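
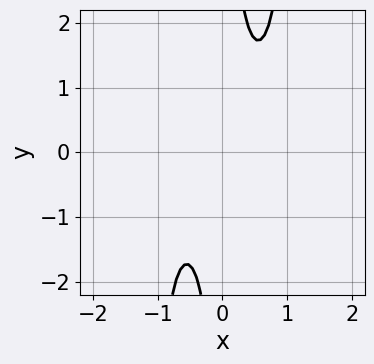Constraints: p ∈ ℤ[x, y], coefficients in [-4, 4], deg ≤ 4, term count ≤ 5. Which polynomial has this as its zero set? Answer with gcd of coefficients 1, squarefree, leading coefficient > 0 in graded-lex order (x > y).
First, degree: no degree-3 curve has this shape, so deg p = 4.
Next, observable constraints: the curve avoids every integer x-axis point in the box; no y-intercept at any integer in the box.
Finally, assembling these constraints gives the stated polynomial.

3*x^4 + 2*x^3*y - 3*x*y + 2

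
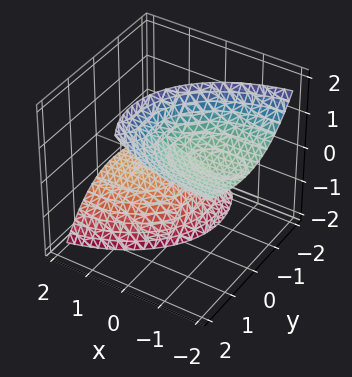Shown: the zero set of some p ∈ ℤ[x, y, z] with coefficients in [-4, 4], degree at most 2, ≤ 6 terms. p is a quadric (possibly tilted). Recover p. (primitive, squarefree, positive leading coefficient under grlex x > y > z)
x^2 + 3*x*z + 2*y^2 - 2*y*z - z^2 + 3

(a) There are 2 components.
(b) deg p = 2.
(c) From the axis intercepts and sections: it misses every integer gridline on the y-axis; the surface avoids every integer x-axis point in the box.
(d) Solving for integer coefficients yields p as stated.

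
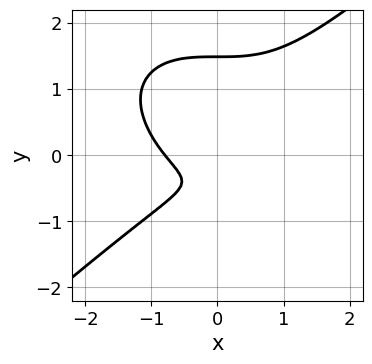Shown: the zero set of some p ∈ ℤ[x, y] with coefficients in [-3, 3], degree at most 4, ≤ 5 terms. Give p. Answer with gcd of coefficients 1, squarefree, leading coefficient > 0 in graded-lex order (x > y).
2*x^3 - 3*y^3 + 2*y^2 + 3*y + 1

1. Degree: the shape is more complex than any degree-2 curve, so deg p = 3.
2. Matching integer coefficients to the picture gives p.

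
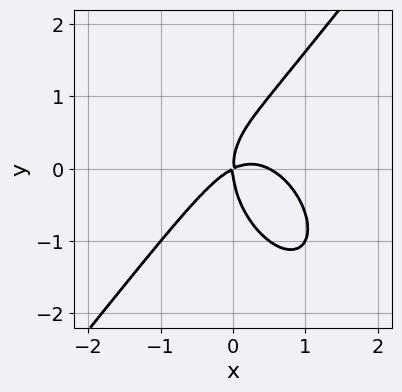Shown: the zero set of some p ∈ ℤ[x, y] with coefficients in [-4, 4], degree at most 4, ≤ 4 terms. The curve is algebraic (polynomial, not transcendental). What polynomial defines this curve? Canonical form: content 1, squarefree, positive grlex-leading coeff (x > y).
2*x^3 - y^3 - x^2 + 2*x*y

First, deg p = 3. A generic line meets the curve in up to 3 points.
Then, from the visible intercepts: it meets the y-axis at y = 0 (among the integer gridlines); it meets the x-axis at x = 0 (among the integer gridlines).
Finally, these observations pin down the coefficients.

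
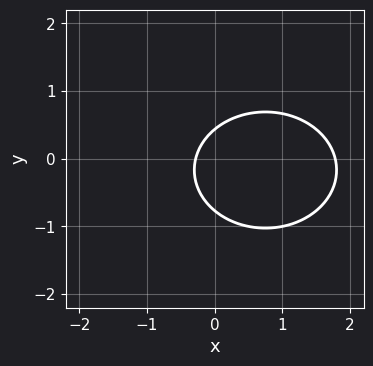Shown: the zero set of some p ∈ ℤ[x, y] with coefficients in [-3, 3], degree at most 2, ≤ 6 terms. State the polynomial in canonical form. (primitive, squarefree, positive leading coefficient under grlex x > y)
(a) The degree is 2 — no degree-1 curve has this shape.
(b) The integer polynomial consistent with all of this is the stated p.

2*x^2 + 3*y^2 - 3*x + y - 1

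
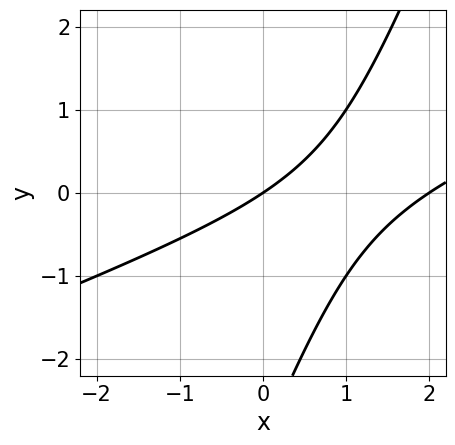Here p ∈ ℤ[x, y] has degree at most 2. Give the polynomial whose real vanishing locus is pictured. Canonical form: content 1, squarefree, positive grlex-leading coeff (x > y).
First, the degree is 2 — no degree-1 curve has this shape.
Then, from the axis intercepts and sections: among the integer gridlines, it crosses the x-axis at x ∈ {0, 2}; one y-axis crossing is at y = 0.
Finally, putting this together gives p.

x^2 - 3*x*y + y^2 - 2*x + 3*y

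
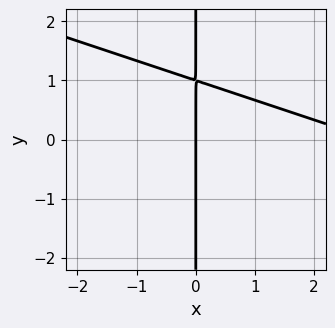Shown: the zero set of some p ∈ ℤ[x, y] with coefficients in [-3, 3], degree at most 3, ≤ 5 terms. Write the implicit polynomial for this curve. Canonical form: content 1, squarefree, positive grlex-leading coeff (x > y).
x^2 + 3*x*y - 3*x

1. Degree: no degree-1 curve has this shape, so deg p = 2.
2. From the axis intercepts and sections: the visible y-axis segment lies entirely on the curve; one x-axis crossing is at x = 0.
3. Together with the visible shape, these determine p as stated.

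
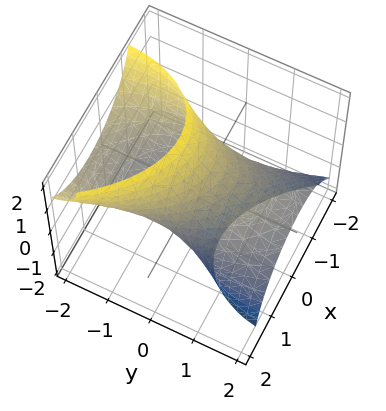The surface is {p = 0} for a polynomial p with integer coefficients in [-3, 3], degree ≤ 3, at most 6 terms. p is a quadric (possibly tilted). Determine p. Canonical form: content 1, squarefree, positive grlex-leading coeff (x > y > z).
(a) deg p = 2. A generic line meets the surface in up to 2 points.
(b) From the visible intercepts: among the integer gridlines, it crosses the x-axis at x ∈ {-1, 1}.
(c) Together with the visible shape, these determine p as stated.

2*x^2 + x*y + y^2 + 3*y*z + z^2 - 2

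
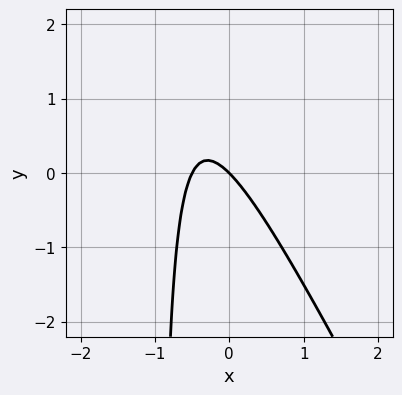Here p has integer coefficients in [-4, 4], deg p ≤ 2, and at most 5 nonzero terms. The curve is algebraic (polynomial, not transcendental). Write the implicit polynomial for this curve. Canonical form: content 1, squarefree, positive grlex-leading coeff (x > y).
First, deg p = 2.
Next, reading off the gridlines: one x-axis crossing is at x = 0; it crosses the y-axis at the gridline y = 0.
Finally, matching integer coefficients to the picture gives p.

2*x^2 + x*y + x + y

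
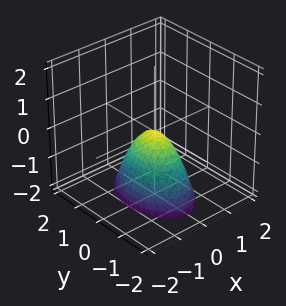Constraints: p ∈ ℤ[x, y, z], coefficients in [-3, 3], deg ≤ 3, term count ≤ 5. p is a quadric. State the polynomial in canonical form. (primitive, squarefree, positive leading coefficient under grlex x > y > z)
1. Degree: a single bowl opening along one axis; a quadric, so deg p = 2.
2. Symmetries: it's symmetric under x → −x, forcing even powers of x; it's symmetric under y → −y, forcing even powers of y.
3. Observable constraints: it crosses the x-axis at the gridline x = 0; it crosses the y-axis at the gridline y = 0.
4. Solving for integer coefficients yields p as stated.

2*x^2 + y^2 + z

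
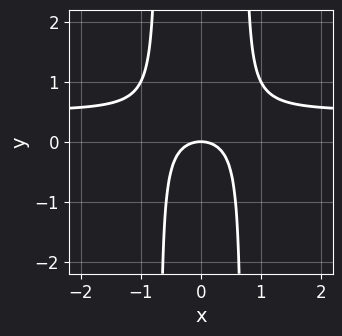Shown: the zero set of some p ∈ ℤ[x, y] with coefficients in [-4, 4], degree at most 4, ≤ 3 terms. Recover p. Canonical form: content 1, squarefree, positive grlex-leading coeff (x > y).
2*x^2*y - x^2 - y

First, deg p = 3. The shape is more complex than any degree-2 curve.
Next, symmetries: the x ↦ −x reflection is a symmetry, so x appears only in even powers.
Then, observable constraints: it crosses the x-axis at the gridline x = 0; it meets the y-axis at y = 0 (among the integer gridlines).
Finally, putting this together gives p.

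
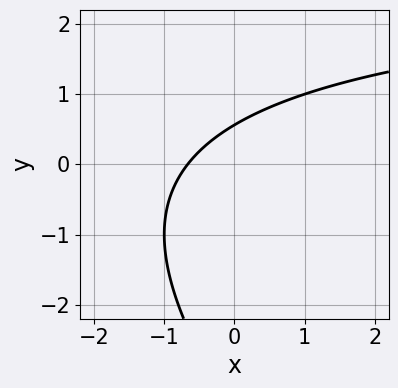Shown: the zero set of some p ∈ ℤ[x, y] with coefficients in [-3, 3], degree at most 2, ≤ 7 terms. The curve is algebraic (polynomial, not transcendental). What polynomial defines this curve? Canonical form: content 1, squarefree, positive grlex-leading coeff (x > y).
(a) Degree: the shape is more complex than any degree-1 curve, so deg p = 2.
(b) Putting this together gives p.

x*y + y^2 - 3*x + 3*y - 2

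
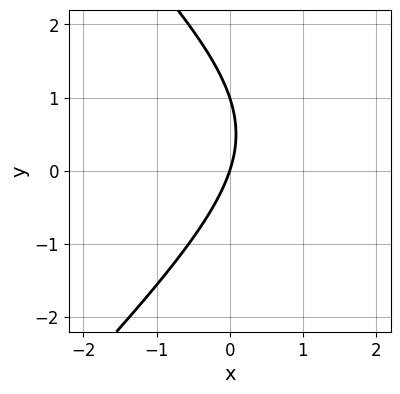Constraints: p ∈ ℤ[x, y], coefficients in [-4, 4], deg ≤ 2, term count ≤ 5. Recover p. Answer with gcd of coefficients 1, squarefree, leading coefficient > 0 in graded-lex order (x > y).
First, degree: a generic line meets the curve in up to 2 points, so deg p = 2.
Then, observable constraints: the y-axis gridline crossings are at y ∈ {0, 1}; it crosses the x-axis at the gridline x = 0.
Finally, solving for integer coefficients yields p as stated.

x^2 - y^2 - 3*x + y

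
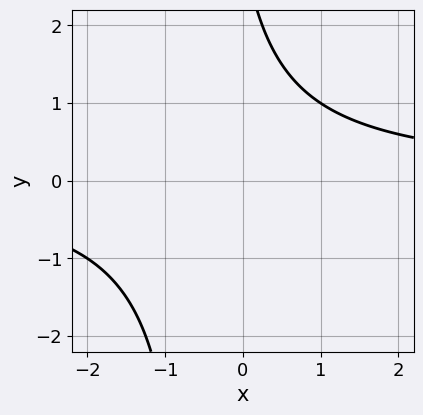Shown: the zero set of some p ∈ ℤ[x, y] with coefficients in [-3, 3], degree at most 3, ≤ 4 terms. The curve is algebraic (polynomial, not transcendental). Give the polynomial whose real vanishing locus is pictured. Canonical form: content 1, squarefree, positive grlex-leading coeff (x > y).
(a) deg p = 2. No degree-1 curve has this shape.
(b) Against the integer gridlines: the curve avoids every integer x-axis point in the box; no y-intercept at any integer in the box.
(c) Assembling these constraints gives the stated polynomial.

2*x*y + y - 3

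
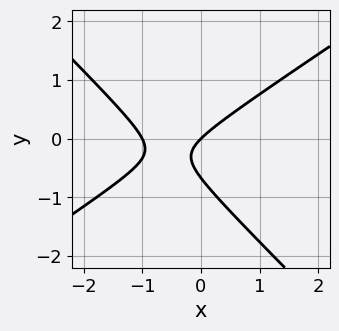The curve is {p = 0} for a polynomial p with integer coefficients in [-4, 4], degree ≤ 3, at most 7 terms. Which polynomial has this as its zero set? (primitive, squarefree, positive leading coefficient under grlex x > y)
2*x^2 - x*y - 3*y^2 + 2*x - 2*y

deg p = 2. A generic line meets the curve in up to 2 points.
Checking where it meets the axes: among the integer gridlines, it crosses the x-axis at x ∈ {-1, 0}; it meets the y-axis at y = 0 (among the integer gridlines).
Together with the visible shape, these determine p as stated.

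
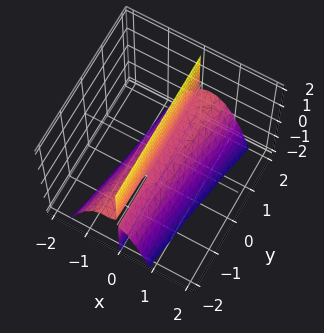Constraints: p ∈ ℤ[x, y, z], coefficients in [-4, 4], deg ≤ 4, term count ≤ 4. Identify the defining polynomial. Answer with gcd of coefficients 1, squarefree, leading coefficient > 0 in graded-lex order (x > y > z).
3*x^3 - x^2*y + 2*x*z

1. Degree: no degree-2 surface has this shape, so deg p = 3.
2. From the axis intercepts and sections: every point of the z-axis in the box is on the surface; the visible y-axis segment lies entirely on the surface; it crosses the x-axis at the gridline x = 0.
3. Putting this together gives p.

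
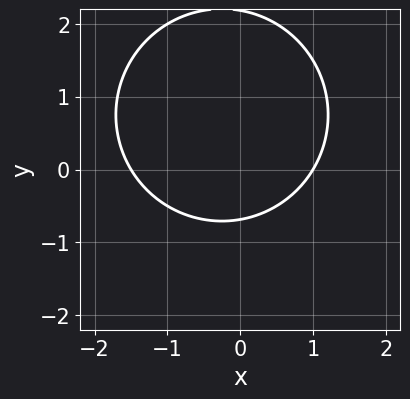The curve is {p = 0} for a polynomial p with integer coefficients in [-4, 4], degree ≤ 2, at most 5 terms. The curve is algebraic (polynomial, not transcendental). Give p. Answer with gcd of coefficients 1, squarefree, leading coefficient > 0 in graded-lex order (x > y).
2*x^2 + 2*y^2 + x - 3*y - 3

(a) The degree is 2 — the shape is more complex than any degree-1 curve.
(b) Checking where it meets the axes: it meets the x-axis at x = 1 (among the integer gridlines).
(c) Together with the visible shape, these determine p as stated.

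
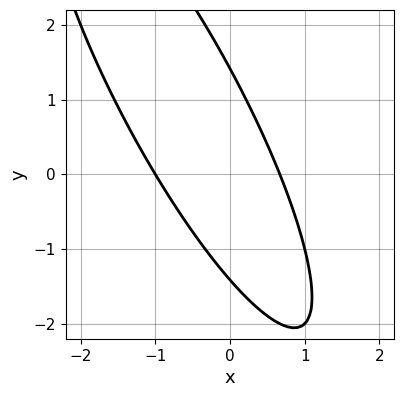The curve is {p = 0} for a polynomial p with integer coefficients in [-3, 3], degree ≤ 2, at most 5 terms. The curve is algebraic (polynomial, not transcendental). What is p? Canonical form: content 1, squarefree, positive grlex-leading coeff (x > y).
3*x^2 + 3*x*y + y^2 + x - 2

1. Degree: a generic line meets the curve in up to 2 points, so deg p = 2.
2. Reading off the gridlines: one x-axis crossing is at x = -1.
3. Solving for integer coefficients yields p as stated.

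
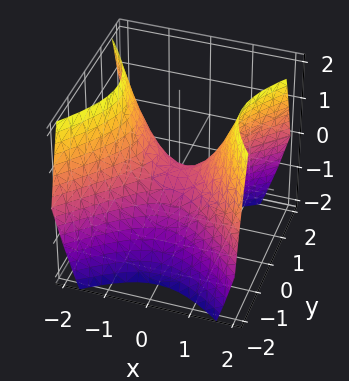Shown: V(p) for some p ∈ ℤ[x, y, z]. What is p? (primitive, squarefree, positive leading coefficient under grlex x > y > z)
(a) Degree: a hyperbolic paraboloid; a quadric, so deg p = 2.
(b) Symmetries: mirror symmetry x ↦ −x ⇒ only even powers of x; the y ↦ −y reflection is a symmetry, so y appears only in even powers.
(c) Reading off the gridlines: it crosses the z-axis at the gridline z = 0; one y-axis crossing is at y = 0; it meets the x-axis at x = 0 (among the integer gridlines).
(d) Together with the visible shape, these determine p as stated.

x^2 - y^2 - z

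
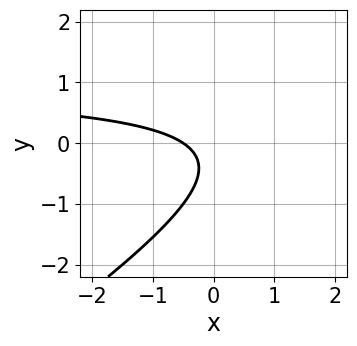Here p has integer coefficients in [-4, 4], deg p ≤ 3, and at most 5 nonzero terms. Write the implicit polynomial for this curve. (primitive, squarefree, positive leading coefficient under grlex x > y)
2*x*y - 3*y^2 - 2*x - 2*y - 1

1. Degree: the shape is more complex than any degree-1 curve, so deg p = 2.
2. Checking where it meets the axes: it misses every integer gridline on the y-axis.
3. These observations pin down the coefficients.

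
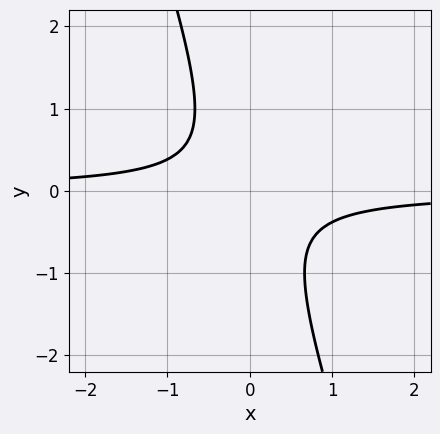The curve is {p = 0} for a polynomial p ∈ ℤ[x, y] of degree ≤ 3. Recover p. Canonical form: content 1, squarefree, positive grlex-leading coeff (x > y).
1. Degree: no degree-1 curve has this shape, so deg p = 2.
2. Observable constraints: no y-intercept at any integer in the box; the curve avoids every integer x-axis point in the box.
3. Together with the visible shape, these determine p as stated.

3*x*y + y^2 + 1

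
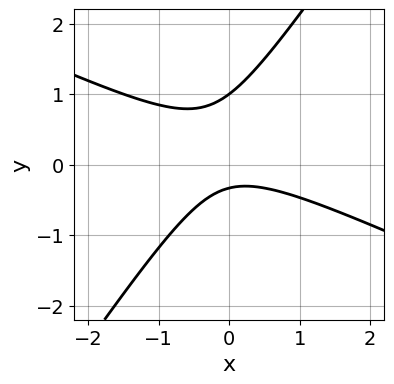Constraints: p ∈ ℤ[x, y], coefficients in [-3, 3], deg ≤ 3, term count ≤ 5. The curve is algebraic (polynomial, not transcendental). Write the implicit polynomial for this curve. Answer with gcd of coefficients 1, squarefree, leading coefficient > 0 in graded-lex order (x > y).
2*x^2 + 3*x*y - 3*y^2 + 2*y + 1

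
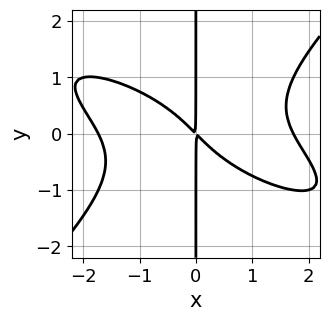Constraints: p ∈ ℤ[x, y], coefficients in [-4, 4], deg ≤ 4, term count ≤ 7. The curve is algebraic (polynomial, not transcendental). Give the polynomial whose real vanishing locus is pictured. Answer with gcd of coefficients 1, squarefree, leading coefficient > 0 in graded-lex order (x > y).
x^4 + 2*x^3*y - 3*x*y^3 - 3*x^2 - 3*x*y

1. deg p = 4. No degree-3 curve has this shape.
2. Reading off the gridlines: the visible y-axis segment lies entirely on the curve.
3. Together with the visible shape, these determine p as stated.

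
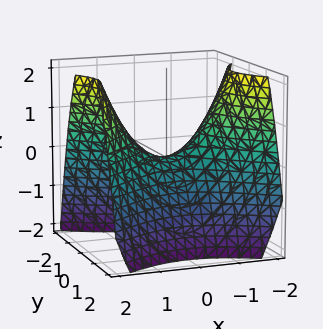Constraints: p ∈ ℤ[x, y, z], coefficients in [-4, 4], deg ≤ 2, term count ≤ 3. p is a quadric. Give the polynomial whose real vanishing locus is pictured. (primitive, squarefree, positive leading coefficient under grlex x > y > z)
1. The degree is 2 — a hyperbolic paraboloid; a quadric.
2. Symmetries: the y ↦ −y reflection is a symmetry, so y appears only in even powers; mirror symmetry x ↦ −x ⇒ only even powers of x.
3. From the axis intercepts and sections: one y-axis crossing is at y = 0; it meets the x-axis at x = 0 (among the integer gridlines); it meets the z-axis at z = 0 (among the integer gridlines).
4. Putting this together gives p.

2*x^2 - 3*y^2 - 3*z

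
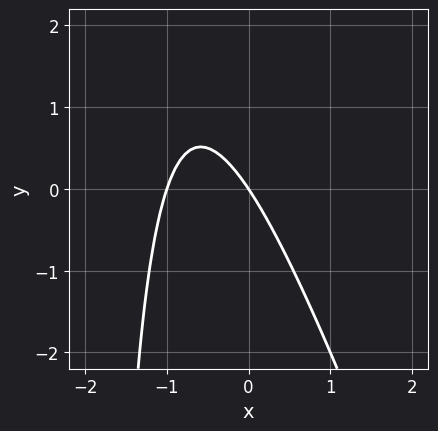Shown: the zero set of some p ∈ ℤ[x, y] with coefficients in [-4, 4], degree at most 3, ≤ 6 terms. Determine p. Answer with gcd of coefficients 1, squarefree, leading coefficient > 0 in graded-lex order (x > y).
First, deg p = 2. No degree-1 curve has this shape.
Then, reading off the gridlines: it meets the y-axis at y = 0 (among the integer gridlines); the x-axis gridline crossings are at x ∈ {-1, 0}.
Finally, matching integer coefficients to the picture gives p.

3*x^2 + x*y + 3*x + 2*y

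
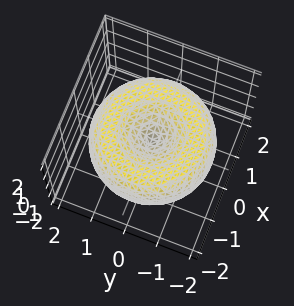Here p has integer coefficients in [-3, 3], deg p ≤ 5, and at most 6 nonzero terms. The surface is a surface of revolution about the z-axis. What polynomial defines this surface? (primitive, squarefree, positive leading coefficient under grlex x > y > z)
deg p = 4. The shape is more complex than any degree-3 surface.
By symmetry, the z-axis is an axis of rotation, so x and y enter only as x² + y².
Checking where it meets the axes: it crosses the z-axis at the gridline z = 0; one y-axis crossing is at y = 0; one x-axis crossing is at x = 0; a circular section at z = 0 has radius between 1 and 2.
Putting this together gives p.

x^4 + 2*x^2*y^2 + y^4 - 3*x^2 - 3*y^2 + 3*z^2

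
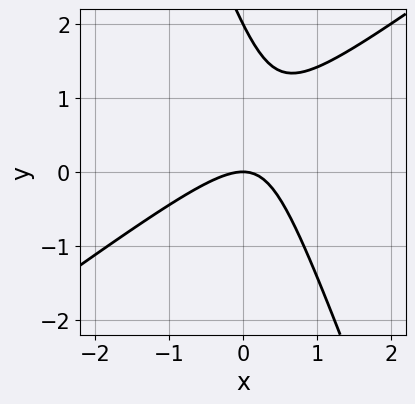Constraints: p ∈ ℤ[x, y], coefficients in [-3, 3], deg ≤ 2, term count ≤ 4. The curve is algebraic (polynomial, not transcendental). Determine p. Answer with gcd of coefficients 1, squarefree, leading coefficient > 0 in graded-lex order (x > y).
The degree is 2 — no degree-1 curve has this shape.
Checking where it meets the axes: it meets the x-axis at x = 0 (among the integer gridlines); the y-axis gridline crossings are at y ∈ {0, 2}.
These observations pin down the coefficients.

2*x^2 - 2*x*y - y^2 + 2*y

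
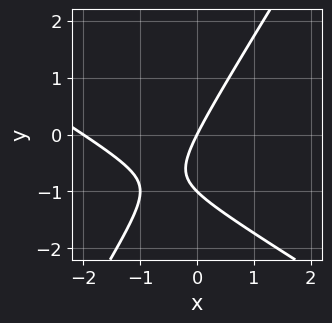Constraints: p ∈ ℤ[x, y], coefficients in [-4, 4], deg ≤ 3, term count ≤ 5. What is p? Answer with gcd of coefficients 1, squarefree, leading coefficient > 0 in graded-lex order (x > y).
(a) The degree is 2 — the shape is more complex than any degree-1 curve.
(b) Observable constraints: the y-axis gridline crossings are at y ∈ {-1, 0}; the x-axis gridline crossings are at x ∈ {-2, 0}.
(c) Fitting integer coefficients to these (and the overall shape) gives p.

x^2 + x*y - y^2 + 2*x - y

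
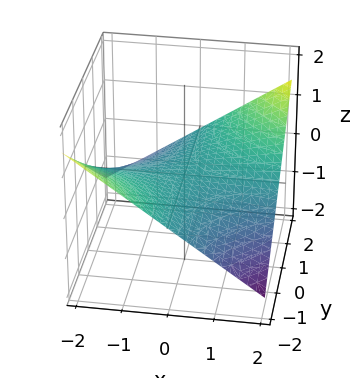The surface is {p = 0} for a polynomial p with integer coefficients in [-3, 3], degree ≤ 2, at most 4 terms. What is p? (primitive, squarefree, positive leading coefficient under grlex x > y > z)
x*y - 3*z

1. Degree: a saddle surface; a quadric, so deg p = 2.
2. Observable constraints: every point of the x-axis in the box is on the surface; the visible y-axis segment lies entirely on the surface; it meets the z-axis at z = 0 (among the integer gridlines).
3. These observations pin down the coefficients.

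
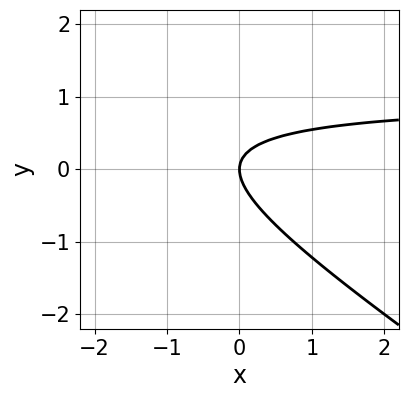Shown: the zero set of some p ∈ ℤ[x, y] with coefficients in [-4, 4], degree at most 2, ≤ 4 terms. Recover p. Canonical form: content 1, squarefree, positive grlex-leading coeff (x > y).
deg p = 2. No degree-1 curve has this shape.
From the axis intercepts and sections: one x-axis crossing is at x = 0; it meets the y-axis at y = 0 (among the integer gridlines).
The integer polynomial consistent with all of this is the stated p.

2*x*y + 3*y^2 - 2*x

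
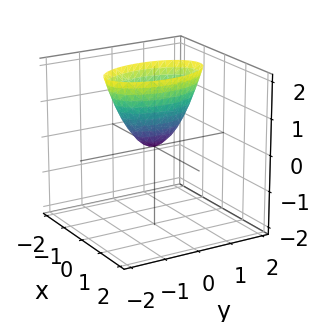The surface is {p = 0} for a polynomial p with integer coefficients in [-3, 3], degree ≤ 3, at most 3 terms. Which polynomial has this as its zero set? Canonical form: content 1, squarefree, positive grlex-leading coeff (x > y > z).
(a) Degree: a paraboloid; a quadric, so deg p = 2.
(b) Symmetries: the y ↦ −y reflection is a symmetry, so y appears only in even powers; mirror symmetry x ↦ −x ⇒ only even powers of x.
(c) Reading off the gridlines: it crosses the z-axis at the gridline z = 0; one y-axis crossing is at y = 0; one x-axis crossing is at x = 0.
(d) Matching integer coefficients to the picture gives p.

3*x^2 + y^2 - z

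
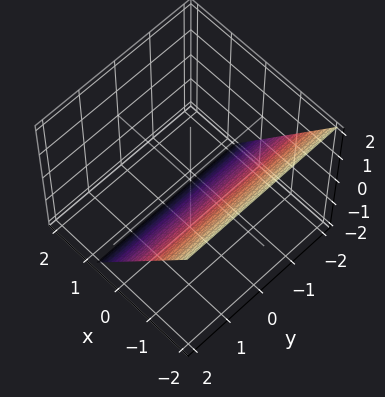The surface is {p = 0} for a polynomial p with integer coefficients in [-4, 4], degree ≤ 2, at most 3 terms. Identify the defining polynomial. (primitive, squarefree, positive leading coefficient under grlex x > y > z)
3*x + 2*z + 2

1. The degree is 1 — the surface is flat (a plane).
2. Checking where it meets the axes: it meets the z-axis at z = -1 (among the integer gridlines); it misses every integer gridline on the y-axis.
3. Solving for integer coefficients yields p as stated.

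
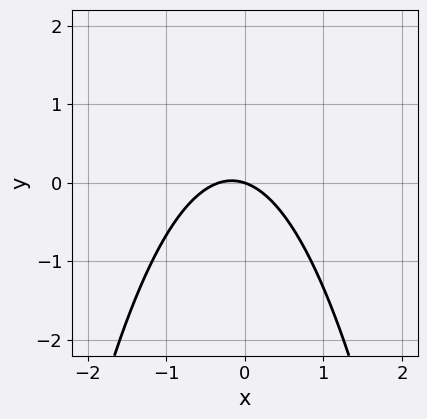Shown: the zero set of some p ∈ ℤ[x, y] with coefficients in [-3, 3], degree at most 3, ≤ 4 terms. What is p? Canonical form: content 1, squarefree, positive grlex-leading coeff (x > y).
3*x^2 + x + 3*y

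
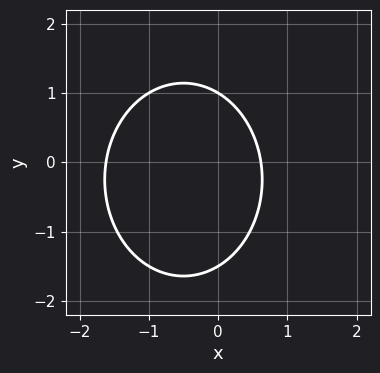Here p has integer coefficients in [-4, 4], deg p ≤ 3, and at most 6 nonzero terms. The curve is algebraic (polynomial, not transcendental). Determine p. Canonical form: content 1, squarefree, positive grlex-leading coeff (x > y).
First, the degree is 2 — a generic line meets the curve in up to 2 points.
Next, observable constraints: one y-axis crossing is at y = 1.
Finally, the integer polynomial consistent with all of this is the stated p.

3*x^2 + 2*y^2 + 3*x + y - 3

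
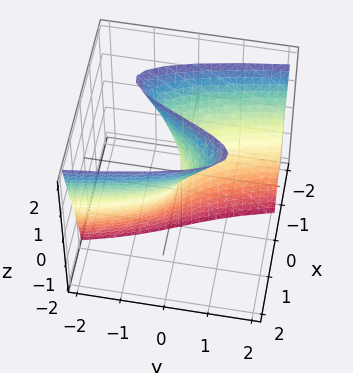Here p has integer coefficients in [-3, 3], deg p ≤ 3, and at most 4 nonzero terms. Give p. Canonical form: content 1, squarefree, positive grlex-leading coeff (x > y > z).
x^3 - x*z + y

First, deg p = 3. A generic line meets the surface in up to 3 points.
Next, against the integer gridlines: one x-axis crossing is at x = 0; one y-axis crossing is at y = 0; every point of the z-axis in the box is on the surface.
Finally, the integer polynomial consistent with all of this is the stated p.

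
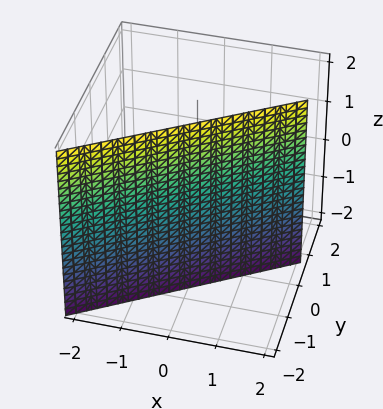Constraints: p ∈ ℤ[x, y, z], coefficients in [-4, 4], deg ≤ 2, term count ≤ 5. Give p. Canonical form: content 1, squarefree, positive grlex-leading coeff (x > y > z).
(a) The degree is 1 — the surface is flat (a plane).
(b) Observable constraints: one x-axis crossing is at x = 1; it misses every integer gridline on the z-axis.
(c) Fitting integer coefficients to these (and the overall shape) gives p.

2*x - 3*y - 2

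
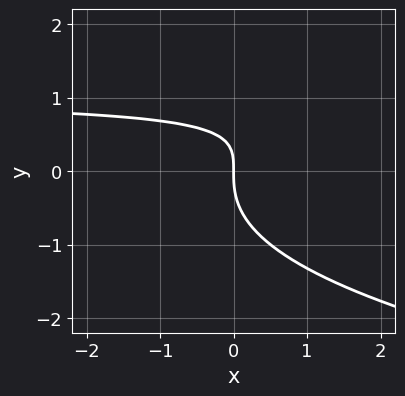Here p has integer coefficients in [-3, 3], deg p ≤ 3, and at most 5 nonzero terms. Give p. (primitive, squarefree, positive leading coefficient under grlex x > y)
y^3 - x*y + x

The degree is 3 — the shape is more complex than any degree-2 curve.
Observable constraints: one y-axis crossing is at y = 0; one x-axis crossing is at x = 0.
These observations pin down the coefficients.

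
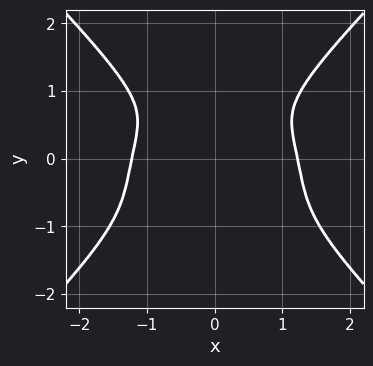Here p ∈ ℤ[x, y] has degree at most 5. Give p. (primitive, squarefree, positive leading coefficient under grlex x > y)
2*x^4 - 2*y^4 + x^2*y - 3*x^2

First, the degree is 4 — the shape is more complex than any degree-3 curve.
Then, symmetries: the x ↦ −x reflection is a symmetry, so x appears only in even powers.
Finally, together with the visible shape, these determine p as stated.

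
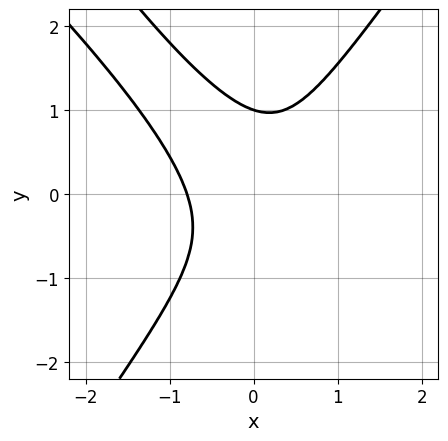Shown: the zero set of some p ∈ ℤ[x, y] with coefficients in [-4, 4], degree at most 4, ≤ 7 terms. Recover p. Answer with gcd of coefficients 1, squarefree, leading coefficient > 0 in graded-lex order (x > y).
2*x^3 + 2*x^2*y - x*y^2 - y^3 + 1

1. The degree is 3 — no degree-2 curve has this shape.
2. Against the integer gridlines: it crosses the y-axis at the gridline y = 1.
3. Solving for integer coefficients yields p as stated.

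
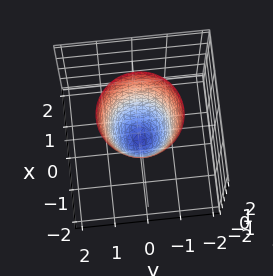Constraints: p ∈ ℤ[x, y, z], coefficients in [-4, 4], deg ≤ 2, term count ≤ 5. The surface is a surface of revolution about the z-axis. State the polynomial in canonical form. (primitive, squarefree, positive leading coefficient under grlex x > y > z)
1. deg p = 2. The shape is more complex than any degree-1 surface.
2. Symmetry: every cross-section ⟂ z is a circle, so x, y appear only via x² + y².
3. From the visible intercepts: a circular section at z = 0 has radius between 0 and 1; it meets the z-axis at z = -1 (among the integer gridlines).
4. The integer polynomial consistent with all of this is the stated p.

2*x^2 + 2*y^2 - z - 1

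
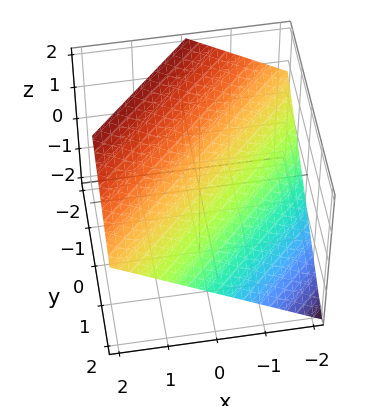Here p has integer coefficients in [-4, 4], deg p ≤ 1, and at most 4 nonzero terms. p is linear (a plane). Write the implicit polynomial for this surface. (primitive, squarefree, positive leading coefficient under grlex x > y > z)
2*x - 2*y - 3*z + 2

(a) deg p = 1.
(b) Observable constraints: it meets the x-axis at x = -1 (among the integer gridlines); one y-axis crossing is at y = 1.
(c) Assembling these constraints gives the stated polynomial.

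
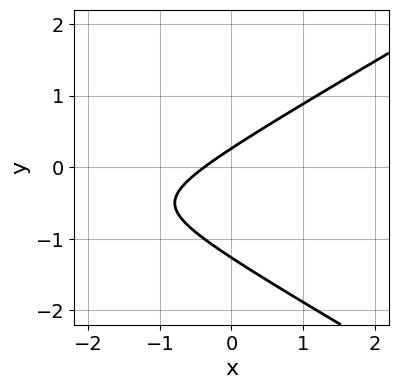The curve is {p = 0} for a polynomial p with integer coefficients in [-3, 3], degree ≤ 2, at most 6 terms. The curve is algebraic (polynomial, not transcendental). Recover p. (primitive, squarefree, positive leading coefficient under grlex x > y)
Degree: the shape is more complex than any degree-1 curve, so deg p = 2.
Putting this together gives p.

x^2 - 3*y^2 + 3*x - 3*y + 1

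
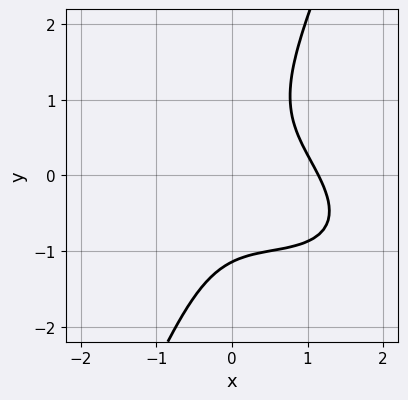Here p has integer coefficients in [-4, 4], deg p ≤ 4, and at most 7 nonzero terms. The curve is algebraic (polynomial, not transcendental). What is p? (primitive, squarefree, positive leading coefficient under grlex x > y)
2*x^3 + 3*x^2*y + 3*x*y^2 - 2*y^3 - 3

deg p = 3. The shape is more complex than any degree-2 curve.
Matching integer coefficients to the picture gives p.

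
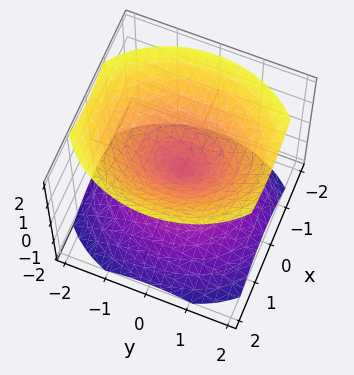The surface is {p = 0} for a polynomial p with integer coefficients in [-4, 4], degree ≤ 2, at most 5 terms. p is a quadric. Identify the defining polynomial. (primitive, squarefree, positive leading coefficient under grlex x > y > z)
1. I count 2 distinct pieces. Treating them together as one polynomial.
2. Degree: a double cone through the origin; a quadric, so deg p = 2.
3. Symmetries: mirror symmetry y ↦ −y ⇒ only even powers of y; mirror symmetry x ↦ −x ⇒ only even powers of x; the z ↦ −z reflection is a symmetry, so z appears only in even powers.
4. Against the integer gridlines: one z-axis crossing is at z = 0; it crosses the y-axis at the gridline y = 0.
5. These observations pin down the coefficients.

3*x^2 + 2*y^2 - 3*z^2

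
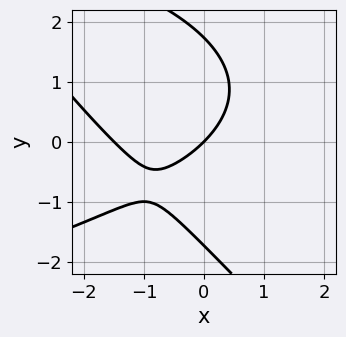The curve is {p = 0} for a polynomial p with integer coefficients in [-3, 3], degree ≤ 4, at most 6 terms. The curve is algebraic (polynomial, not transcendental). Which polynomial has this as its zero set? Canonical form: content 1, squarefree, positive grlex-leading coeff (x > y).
x*y^2 + y^3 + 2*x^2 + 3*x - 3*y

The degree is 3 — a generic line meets the curve in up to 3 points.
Against the integer gridlines: it crosses the y-axis at the gridline y = 0; it meets the x-axis at x = 0 (among the integer gridlines).
These observations pin down the coefficients.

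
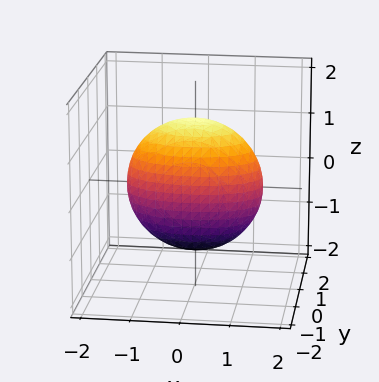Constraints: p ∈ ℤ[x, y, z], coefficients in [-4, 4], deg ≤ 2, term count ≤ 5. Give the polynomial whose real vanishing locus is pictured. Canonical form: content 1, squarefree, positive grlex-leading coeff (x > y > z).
x^2 + 3*y^2 + z^2 - 2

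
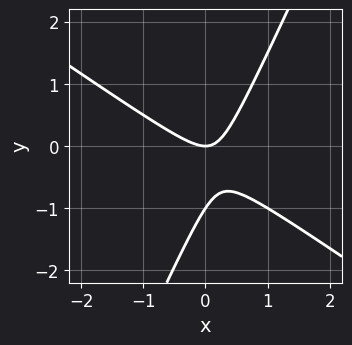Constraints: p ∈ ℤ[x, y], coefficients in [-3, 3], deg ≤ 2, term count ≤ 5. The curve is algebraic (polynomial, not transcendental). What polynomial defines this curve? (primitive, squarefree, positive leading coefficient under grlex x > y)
The degree is 2 — the shape is more complex than any degree-1 curve.
From the axis intercepts and sections: the y-axis gridline crossings are at y ∈ {-1, 0}; one x-axis crossing is at x = 0.
Assembling these constraints gives the stated polynomial.

3*x^2 + 3*x*y - 2*y^2 - 2*y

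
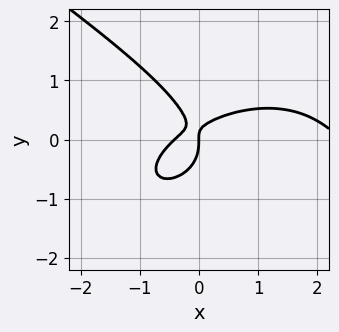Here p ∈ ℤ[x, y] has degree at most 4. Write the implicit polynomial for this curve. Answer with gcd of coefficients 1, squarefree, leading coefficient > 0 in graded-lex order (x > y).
x^3 + 3*y^3 - 2*x^2 + 3*x*y - x

First, degree: the shape is more complex than any degree-2 curve, so deg p = 3.
Then, observable constraints: one y-axis crossing is at y = 0; it crosses the x-axis at the gridline x = 0.
Finally, matching integer coefficients to the picture gives p.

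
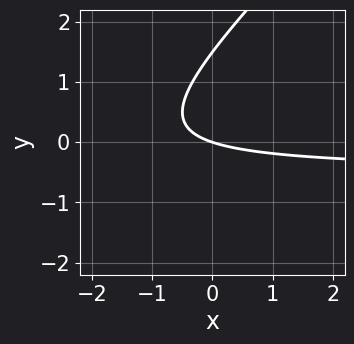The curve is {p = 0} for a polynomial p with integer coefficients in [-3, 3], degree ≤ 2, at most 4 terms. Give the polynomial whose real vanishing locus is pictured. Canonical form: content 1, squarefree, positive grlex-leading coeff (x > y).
2*x*y - 2*y^2 + x + 3*y

The degree is 2 — the shape is more complex than any degree-1 curve.
Observable constraints: one y-axis crossing is at y = 0; it crosses the x-axis at the gridline x = 0.
Solving for integer coefficients yields p as stated.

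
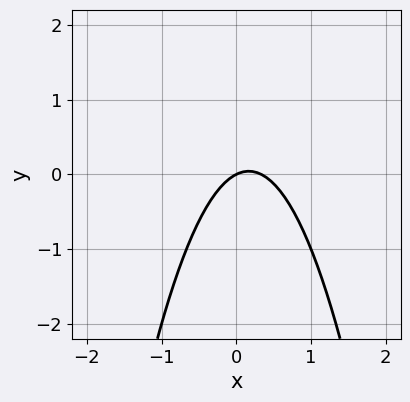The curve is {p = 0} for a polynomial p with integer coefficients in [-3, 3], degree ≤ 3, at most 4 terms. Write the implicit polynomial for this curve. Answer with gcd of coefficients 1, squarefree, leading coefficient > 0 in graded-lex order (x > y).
3*x^2 - x + 2*y

(a) Degree: a generic line meets the curve in up to 2 points, so deg p = 2.
(b) From the visible intercepts: it meets the x-axis at x = 0 (among the integer gridlines); it meets the y-axis at y = 0 (among the integer gridlines).
(c) These observations pin down the coefficients.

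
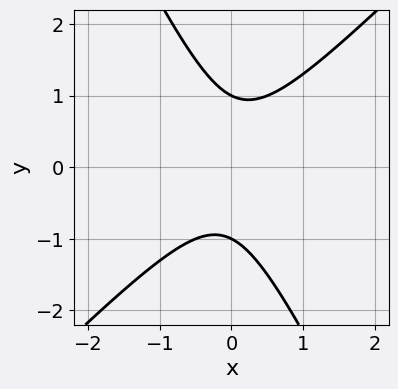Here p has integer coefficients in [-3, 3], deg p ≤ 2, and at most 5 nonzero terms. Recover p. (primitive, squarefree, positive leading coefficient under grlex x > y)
First, deg p = 2. The shape is more complex than any degree-1 curve.
Next, from the visible intercepts: the y-axis gridline crossings are at y ∈ {-1, 1}; no x-intercept at any integer in the box.
Finally, fitting integer coefficients to these (and the overall shape) gives p.

2*x^2 - x*y - y^2 + 1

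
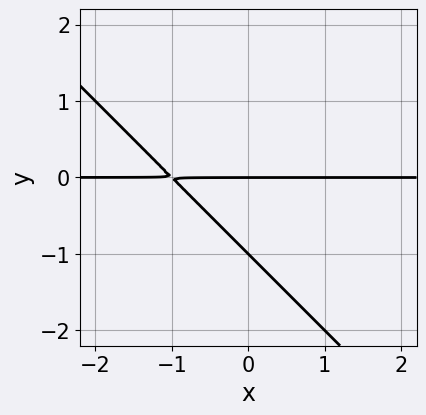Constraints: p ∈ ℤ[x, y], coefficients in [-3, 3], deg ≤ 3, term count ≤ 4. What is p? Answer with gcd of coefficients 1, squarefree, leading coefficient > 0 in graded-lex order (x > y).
deg p = 2.
From the axis intercepts and sections: the visible x-axis segment lies entirely on the curve; the y-axis gridline crossings are at y ∈ {-1, 0}.
These observations pin down the coefficients.

x*y + y^2 + y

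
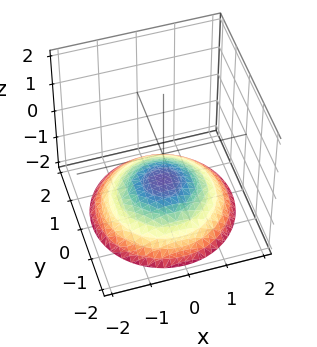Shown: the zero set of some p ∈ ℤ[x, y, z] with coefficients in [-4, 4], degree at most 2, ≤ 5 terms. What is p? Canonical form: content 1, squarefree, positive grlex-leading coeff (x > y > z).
First, degree: no degree-1 surface has this shape, so deg p = 2.
Next, symmetries: rotational symmetry about the z-axis ⇒ p depends on x, y only through x² + y².
Then, from the axis intercepts and sections: no x-intercept at any integer in the box; a circular section at z = -2 has radius between 1 and 2; it crosses the z-axis at the gridline z = -1; the surface avoids every integer y-axis point in the box.
Finally, putting this together gives p.

x^2 + y^2 + 3*z + 3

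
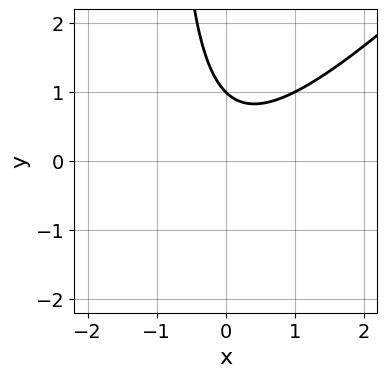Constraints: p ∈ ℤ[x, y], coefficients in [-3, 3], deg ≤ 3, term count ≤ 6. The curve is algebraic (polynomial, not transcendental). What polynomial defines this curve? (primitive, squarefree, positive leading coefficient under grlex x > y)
1. deg p = 2. No degree-1 curve has this shape.
2. Observable constraints: no x-intercept at any integer in the box; it crosses the y-axis at the gridline y = 1.
3. These observations pin down the coefficients.

x^2 - x*y - y + 1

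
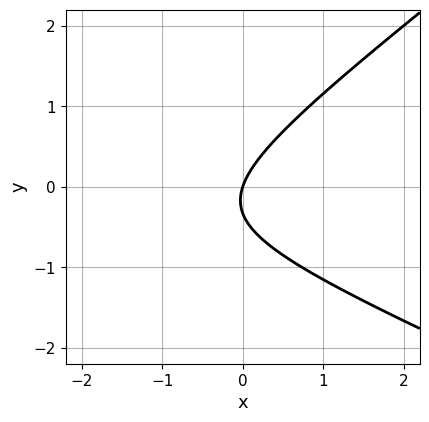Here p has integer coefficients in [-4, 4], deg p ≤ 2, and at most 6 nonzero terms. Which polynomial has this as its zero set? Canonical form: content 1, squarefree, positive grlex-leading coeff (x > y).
Degree: the shape is more complex than any degree-1 curve, so deg p = 2.
Checking where it meets the axes: it meets the x-axis at x = 0 (among the integer gridlines); it meets the y-axis at y = 0 (among the integer gridlines).
Matching integer coefficients to the picture gives p.

x^2 + x*y - 3*y^2 + 3*x - y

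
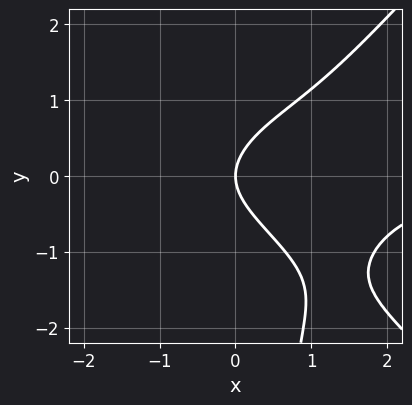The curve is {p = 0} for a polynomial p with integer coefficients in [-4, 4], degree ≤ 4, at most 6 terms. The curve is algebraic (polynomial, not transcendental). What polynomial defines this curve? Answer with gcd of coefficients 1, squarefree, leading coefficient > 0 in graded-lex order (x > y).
x^3*y - x*y^3 + x*y^2 - 3*y^2 + 3*x

1. The degree is 4 — no degree-3 curve has this shape.
2. From the axis intercepts and sections: it meets the x-axis at x = 0 (among the integer gridlines); one y-axis crossing is at y = 0.
3. Fitting integer coefficients to these (and the overall shape) gives p.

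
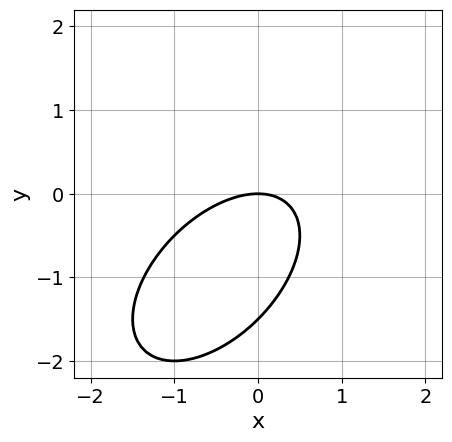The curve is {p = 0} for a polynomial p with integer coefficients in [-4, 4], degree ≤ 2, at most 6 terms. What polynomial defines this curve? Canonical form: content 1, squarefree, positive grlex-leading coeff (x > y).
2*x^2 - 2*x*y + 2*y^2 + 3*y

(a) deg p = 2.
(b) Observable constraints: it crosses the x-axis at the gridline x = 0; one y-axis crossing is at y = 0.
(c) Together with the visible shape, these determine p as stated.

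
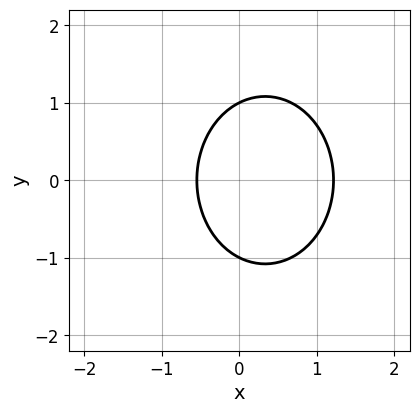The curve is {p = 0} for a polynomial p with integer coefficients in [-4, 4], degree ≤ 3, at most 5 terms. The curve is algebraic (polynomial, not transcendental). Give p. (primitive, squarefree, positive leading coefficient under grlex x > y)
3*x^2 + 2*y^2 - 2*x - 2

deg p = 2.
Symmetries: mirror symmetry y ↦ −y ⇒ only even powers of y.
Against the integer gridlines: the y-axis gridline crossings are at y ∈ {-1, 1}.
Putting this together gives p.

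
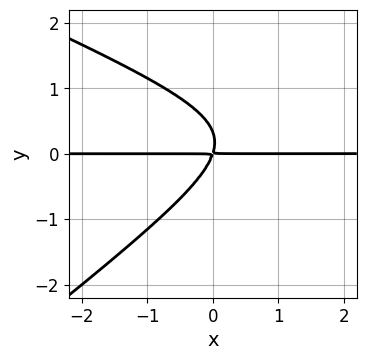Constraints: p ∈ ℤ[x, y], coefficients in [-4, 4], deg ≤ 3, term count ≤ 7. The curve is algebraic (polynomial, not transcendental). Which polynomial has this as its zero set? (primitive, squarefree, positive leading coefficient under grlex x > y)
x^2*y + x*y^2 - 3*y^3 - 3*x*y + y^2

deg p = 3.
Against the integer gridlines: every point of the x-axis in the box is on the curve.
Matching integer coefficients to the picture gives p.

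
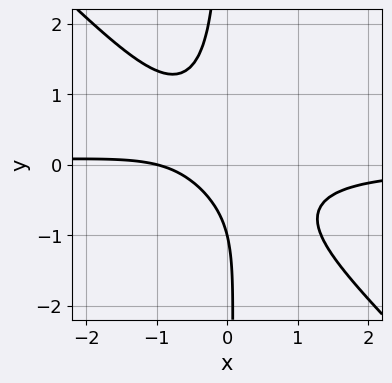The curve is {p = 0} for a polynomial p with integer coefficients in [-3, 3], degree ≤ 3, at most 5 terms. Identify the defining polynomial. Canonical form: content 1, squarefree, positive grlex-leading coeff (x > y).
3*x^2*y + 3*x*y^2 + x + y + 1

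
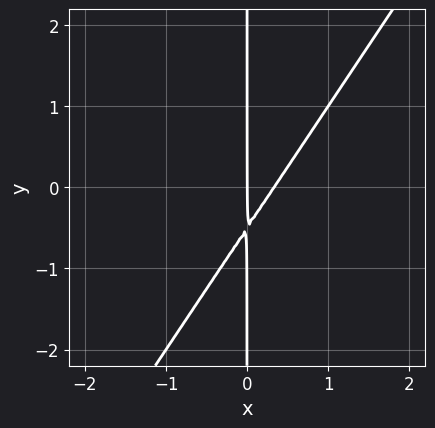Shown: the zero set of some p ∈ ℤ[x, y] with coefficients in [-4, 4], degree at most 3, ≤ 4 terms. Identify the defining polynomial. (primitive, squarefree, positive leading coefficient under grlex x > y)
First, the degree is 2 — the shape is more complex than any degree-1 curve.
Next, checking where it meets the axes: one x-axis crossing is at x = 0; the visible y-axis segment lies entirely on the curve.
Finally, these observations pin down the coefficients.

3*x^2 - 2*x*y - x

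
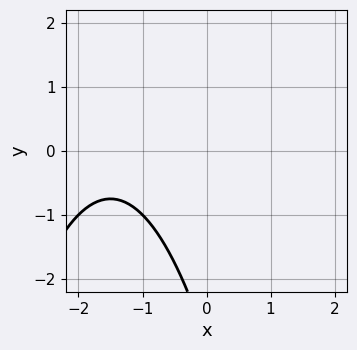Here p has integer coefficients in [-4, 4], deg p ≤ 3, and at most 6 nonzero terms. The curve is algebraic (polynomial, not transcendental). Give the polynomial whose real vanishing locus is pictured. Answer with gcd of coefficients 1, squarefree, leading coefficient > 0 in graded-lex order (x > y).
x^2 + 3*x + y + 3

The degree is 2 — a generic line meets the curve in up to 2 points.
Checking where it meets the axes: no y-intercept at any integer in the box; no x-intercept at any integer in the box.
These observations pin down the coefficients.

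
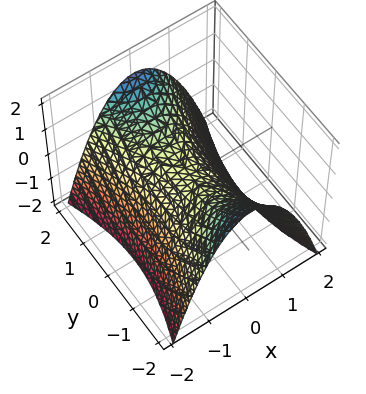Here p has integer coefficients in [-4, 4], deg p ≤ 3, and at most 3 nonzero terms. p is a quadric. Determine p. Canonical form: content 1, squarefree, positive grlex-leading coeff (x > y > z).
First, deg p = 2. A saddle surface; a quadric.
Next, symmetries: it's symmetric under x → −x, forcing even powers of x; it's symmetric under y → −y, forcing even powers of y.
Then, observable constraints: it meets the z-axis at z = 0 (among the integer gridlines); it crosses the y-axis at the gridline y = 0; it crosses the x-axis at the gridline x = 0.
Finally, these observations pin down the coefficients.

3*x^2 - y^2 + 3*z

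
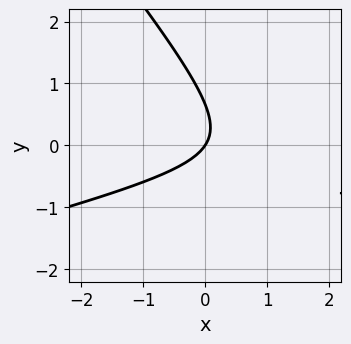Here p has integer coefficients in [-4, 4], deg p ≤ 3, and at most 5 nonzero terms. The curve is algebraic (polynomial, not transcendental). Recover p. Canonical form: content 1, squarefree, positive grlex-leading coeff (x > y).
1. The degree is 2 — no degree-1 curve has this shape.
2. From the axis intercepts and sections: one x-axis crossing is at x = 0; it crosses the y-axis at the gridline y = 0.
3. Matching integer coefficients to the picture gives p.

x^2 - 3*x*y - 3*y^2 - 3*x + 2*y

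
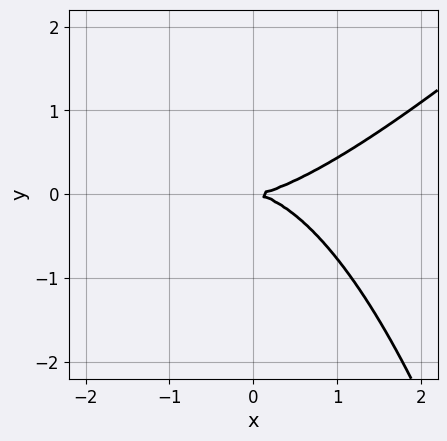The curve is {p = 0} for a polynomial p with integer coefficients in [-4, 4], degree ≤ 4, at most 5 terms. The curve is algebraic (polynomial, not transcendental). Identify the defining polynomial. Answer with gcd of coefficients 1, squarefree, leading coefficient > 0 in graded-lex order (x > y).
First, degree: the shape is more complex than any degree-2 curve, so deg p = 3.
Then, observable constraints: it meets the y-axis at y = 0 (among the integer gridlines); one x-axis crossing is at x = 0.
Finally, fitting integer coefficients to these (and the overall shape) gives p.

x^3 - x^2*y - 3*y^2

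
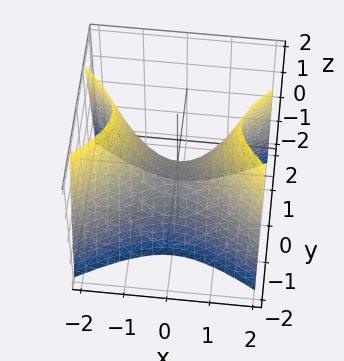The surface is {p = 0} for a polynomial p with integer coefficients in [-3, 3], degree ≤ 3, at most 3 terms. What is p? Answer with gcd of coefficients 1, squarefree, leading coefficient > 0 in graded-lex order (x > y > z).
1. The degree is 2 — a hyperbolic paraboloid; a quadric.
2. Symmetries: the y ↦ −y reflection is a symmetry, so y appears only in even powers; mirror symmetry x ↦ −x ⇒ only even powers of x.
3. Observable constraints: it crosses the y-axis at the gridline y = 0; it crosses the x-axis at the gridline x = 0; it crosses the z-axis at the gridline z = 0.
4. Matching integer coefficients to the picture gives p.

x^2 - 2*y^2 - z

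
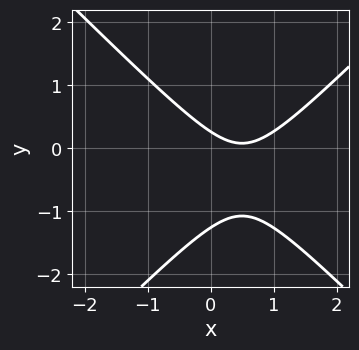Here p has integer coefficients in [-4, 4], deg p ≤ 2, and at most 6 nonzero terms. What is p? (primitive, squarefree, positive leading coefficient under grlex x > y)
3*x^2 - 3*y^2 - 3*x - 3*y + 1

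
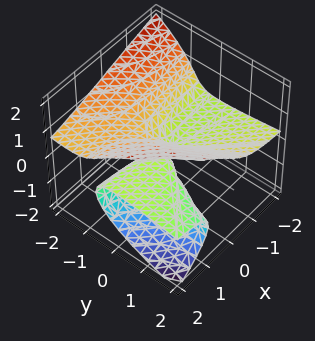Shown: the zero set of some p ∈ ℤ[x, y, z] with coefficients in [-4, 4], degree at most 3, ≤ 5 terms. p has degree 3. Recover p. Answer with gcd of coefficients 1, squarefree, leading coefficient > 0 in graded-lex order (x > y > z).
1. I count 2 distinct pieces. They look like related sheets of one shape, so recover p as a whole.
2. Degree: the shape is more complex than any degree-2 surface, so deg p = 3.
3. From the axis intercepts and sections: every point of the x-axis in the box is on the surface; one z-axis crossing is at z = 0.
4. The integer polynomial consistent with all of this is the stated p.

3*x*y*z - 3*z^3 + 3*x*z + y^2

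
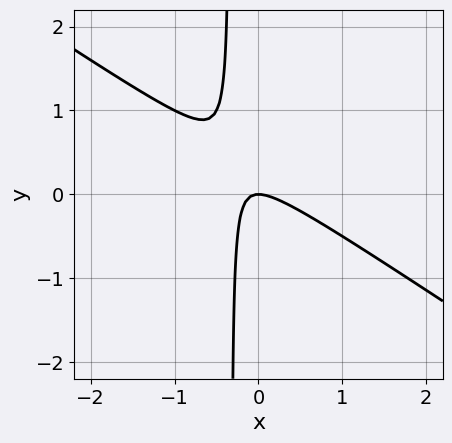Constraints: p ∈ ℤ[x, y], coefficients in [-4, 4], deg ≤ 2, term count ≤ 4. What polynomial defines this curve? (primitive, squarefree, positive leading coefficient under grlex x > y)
2*x^2 + 3*x*y + y

1. Degree: a generic line meets the curve in up to 2 points, so deg p = 2.
2. From the visible intercepts: it crosses the x-axis at the gridline x = 0; it meets the y-axis at y = 0 (among the integer gridlines).
3. Solving for integer coefficients yields p as stated.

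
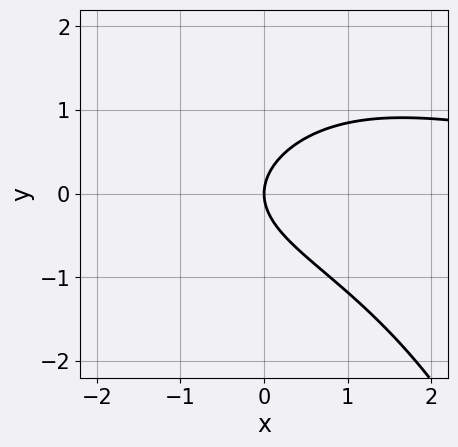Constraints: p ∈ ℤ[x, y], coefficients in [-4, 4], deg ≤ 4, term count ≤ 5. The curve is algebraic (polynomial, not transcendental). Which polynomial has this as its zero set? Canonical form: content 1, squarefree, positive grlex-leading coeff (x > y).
(a) The degree is 3 — the shape is more complex than any degree-2 curve.
(b) Against the integer gridlines: one y-axis crossing is at y = 0; one x-axis crossing is at x = 0.
(c) Fitting integer coefficients to these (and the overall shape) gives p.

x^2*y + 3*y^2 - 3*x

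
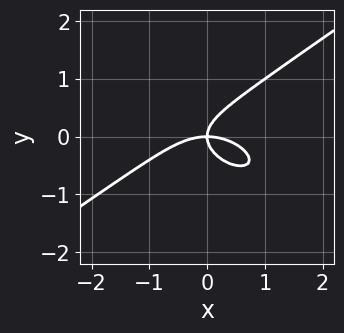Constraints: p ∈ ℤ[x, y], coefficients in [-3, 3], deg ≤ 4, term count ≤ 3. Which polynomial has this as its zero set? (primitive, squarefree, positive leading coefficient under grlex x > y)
x^3 - 3*y^3 + 2*x*y

First, the degree is 3 — the shape is more complex than any degree-2 curve.
Next, reading off the gridlines: it meets the y-axis at y = 0 (among the integer gridlines); it meets the x-axis at x = 0 (among the integer gridlines).
Finally, together with the visible shape, these determine p as stated.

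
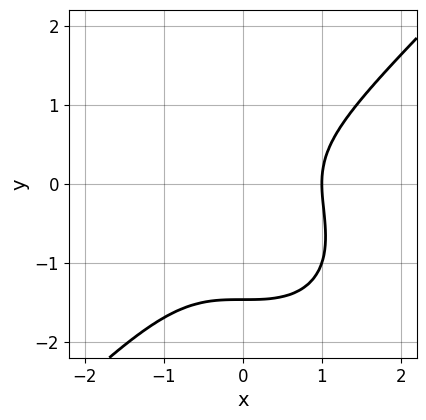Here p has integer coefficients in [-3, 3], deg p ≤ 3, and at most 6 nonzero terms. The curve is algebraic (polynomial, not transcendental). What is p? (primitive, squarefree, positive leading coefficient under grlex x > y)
First, deg p = 3.
Then, from the visible intercepts: one x-axis crossing is at x = 1.
Finally, putting this together gives p.

x^3 - y^3 - y^2 - 1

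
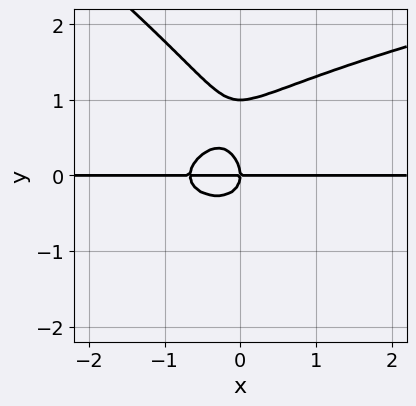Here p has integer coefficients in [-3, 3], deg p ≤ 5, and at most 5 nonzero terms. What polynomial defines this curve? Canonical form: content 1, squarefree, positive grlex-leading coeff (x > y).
deg p = 4.
Checking where it meets the axes: the y-axis gridline crossings are at y ∈ {0, 1}; every point of the x-axis in the box is on the curve.
The integer polynomial consistent with all of this is the stated p.

2*x*y^3 + 3*y^4 - 3*x^2*y - 3*y^3 - 2*x*y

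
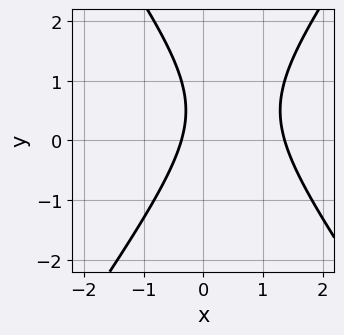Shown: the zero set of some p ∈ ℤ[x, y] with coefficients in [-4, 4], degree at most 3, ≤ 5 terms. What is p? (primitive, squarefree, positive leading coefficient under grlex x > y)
2*x^2 - y^2 - 2*x + y - 1

First, degree: a generic line meets the curve in up to 2 points, so deg p = 2.
Then, reading off the gridlines: no y-intercept at any integer in the box.
Finally, the integer polynomial consistent with all of this is the stated p.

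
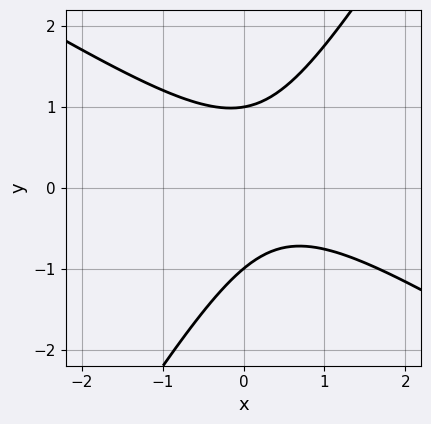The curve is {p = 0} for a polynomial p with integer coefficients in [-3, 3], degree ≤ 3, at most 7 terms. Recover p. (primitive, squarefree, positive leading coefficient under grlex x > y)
(a) deg p = 2.
(b) Checking where it meets the axes: no x-intercept at any integer in the box; among the integer gridlines, it crosses the y-axis at y ∈ {-1, 1}.
(c) Matching integer coefficients to the picture gives p.

3*x^2 + 3*x*y - 3*y^2 - 2*x + 3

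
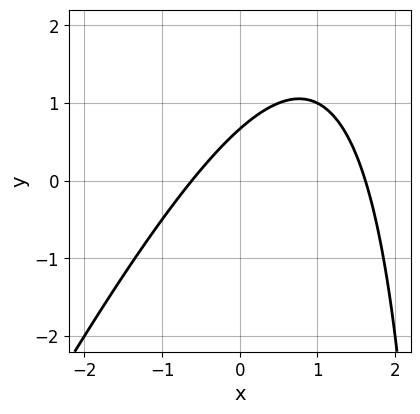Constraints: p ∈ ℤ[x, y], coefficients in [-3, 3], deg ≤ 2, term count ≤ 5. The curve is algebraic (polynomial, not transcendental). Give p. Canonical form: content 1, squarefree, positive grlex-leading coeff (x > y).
2*x^2 - x*y - 2*x + 3*y - 2

deg p = 2. No degree-1 curve has this shape.
Solving for integer coefficients yields p as stated.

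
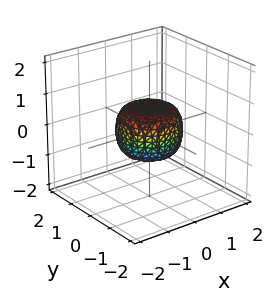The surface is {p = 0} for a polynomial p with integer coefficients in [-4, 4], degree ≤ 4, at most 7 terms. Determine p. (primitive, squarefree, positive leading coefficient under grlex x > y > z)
2*x^4 + 4*x^2*y^2 + 2*y^4 - x^2 - y^2 + 2*z^2 - 1

deg p = 4. A generic line meets the surface in up to 4 points.
Symmetry: every cross-section ⟂ z is a circle, so x, y appear only via x² + y².
Against the integer gridlines: among the integer gridlines, it crosses the y-axis at y ∈ {-1, 1}; a circular section at z = 0 has radius exactly 1; the x-axis gridline crossings are at x ∈ {-1, 1}.
These observations pin down the coefficients.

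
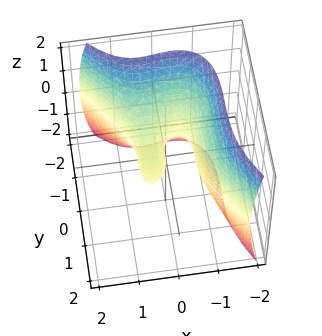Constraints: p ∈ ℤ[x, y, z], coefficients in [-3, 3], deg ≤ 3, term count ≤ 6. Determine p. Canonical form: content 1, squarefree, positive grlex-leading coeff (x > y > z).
2*x^3 + y^3 + z^2 - x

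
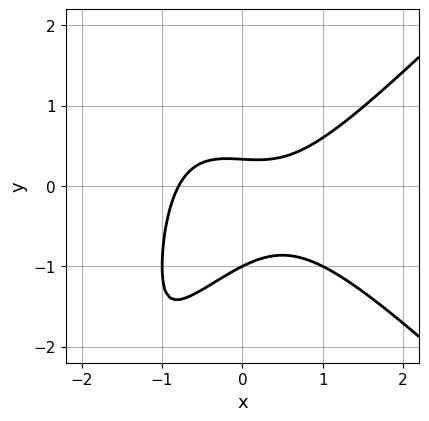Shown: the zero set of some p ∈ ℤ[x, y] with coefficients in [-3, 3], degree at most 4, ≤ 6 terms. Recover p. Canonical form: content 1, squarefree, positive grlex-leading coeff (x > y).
2*x^3 - 2*x*y^2 - 3*y^2 - 2*y + 1

First, degree: a generic line meets the curve in up to 3 points, so deg p = 3.
Next, against the integer gridlines: one y-axis crossing is at y = -1.
Finally, matching integer coefficients to the picture gives p.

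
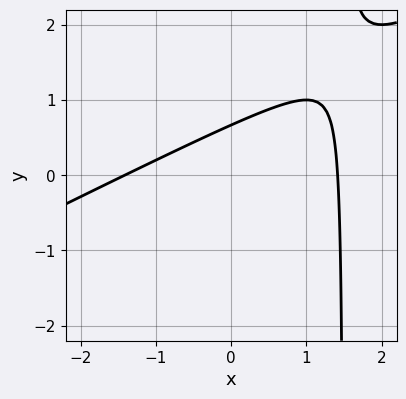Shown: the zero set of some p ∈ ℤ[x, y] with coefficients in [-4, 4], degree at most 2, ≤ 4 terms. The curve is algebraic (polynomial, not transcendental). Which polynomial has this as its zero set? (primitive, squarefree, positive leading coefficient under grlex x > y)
First, degree: no degree-1 curve has this shape, so deg p = 2.
Finally, putting this together gives p.

x^2 - 2*x*y + 3*y - 2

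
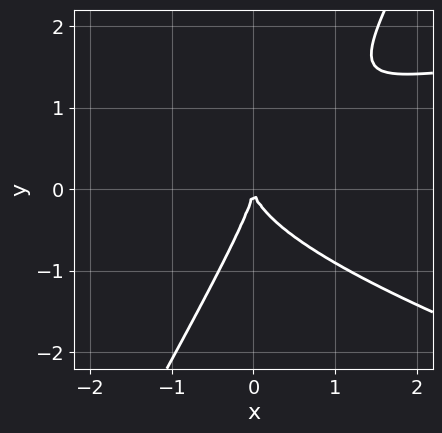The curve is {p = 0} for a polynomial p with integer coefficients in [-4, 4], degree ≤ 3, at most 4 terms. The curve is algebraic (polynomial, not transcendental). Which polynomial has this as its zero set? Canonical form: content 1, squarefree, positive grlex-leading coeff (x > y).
x^2*y + 3*x*y^2 - 2*y^3 - 3*x^2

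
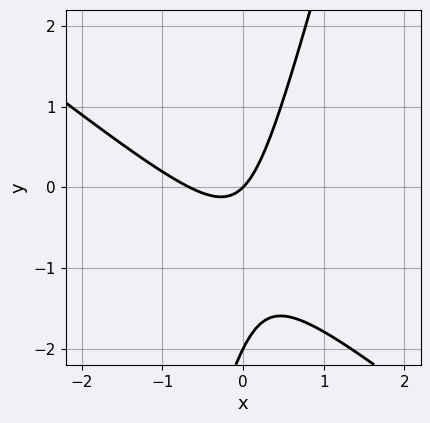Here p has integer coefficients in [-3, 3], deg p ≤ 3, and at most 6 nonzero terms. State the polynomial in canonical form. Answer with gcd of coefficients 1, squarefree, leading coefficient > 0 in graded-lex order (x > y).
(a) The degree is 2 — the shape is more complex than any degree-1 curve.
(b) Observable constraints: it meets the x-axis at x = 0 (among the integer gridlines); the y-axis gridline crossings are at y ∈ {-2, 0}.
(c) Together with the visible shape, these determine p as stated.

3*x^2 + 3*x*y - y^2 + 2*x - 2*y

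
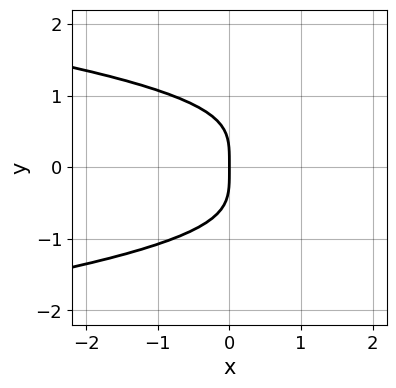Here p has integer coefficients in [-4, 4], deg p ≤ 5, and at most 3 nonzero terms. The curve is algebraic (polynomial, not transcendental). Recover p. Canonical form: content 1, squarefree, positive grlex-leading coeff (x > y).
3*y^4 - x^2 + 3*x

1. deg p = 4. No degree-3 curve has this shape.
2. Symmetries: it's symmetric under y → −y, forcing even powers of y.
3. Checking where it meets the axes: it meets the x-axis at x = 0 (among the integer gridlines); it meets the y-axis at y = 0 (among the integer gridlines).
4. Assembling these constraints gives the stated polynomial.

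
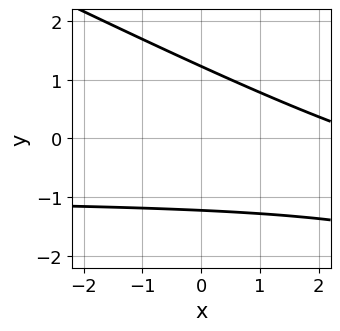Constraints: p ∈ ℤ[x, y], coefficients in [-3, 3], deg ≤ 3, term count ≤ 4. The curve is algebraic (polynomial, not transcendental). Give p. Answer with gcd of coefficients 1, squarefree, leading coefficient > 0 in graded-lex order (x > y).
x*y + 2*y^2 + x - 3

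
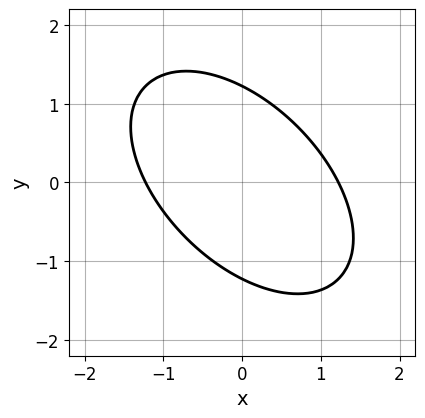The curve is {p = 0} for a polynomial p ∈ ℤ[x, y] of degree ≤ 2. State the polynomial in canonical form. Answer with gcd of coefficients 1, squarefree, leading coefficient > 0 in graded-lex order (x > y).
The degree is 2 — no degree-1 curve has this shape.
The integer polynomial consistent with all of this is the stated p.

2*x^2 + 2*x*y + 2*y^2 - 3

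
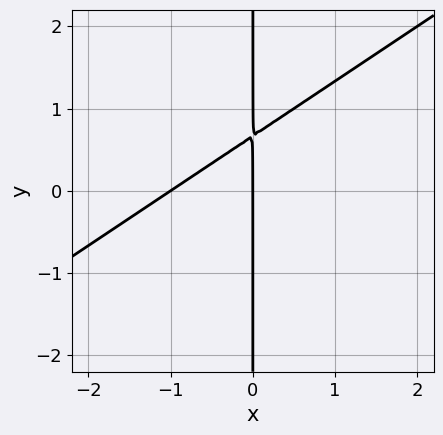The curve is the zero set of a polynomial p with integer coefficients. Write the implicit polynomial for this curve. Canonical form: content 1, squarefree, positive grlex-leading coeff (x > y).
2*x^2 - 3*x*y + 2*x

First, degree: no degree-1 curve has this shape, so deg p = 2.
Next, from the axis intercepts and sections: the visible y-axis segment lies entirely on the curve; among the integer gridlines, it crosses the x-axis at x ∈ {-1, 0}.
Finally, putting this together gives p.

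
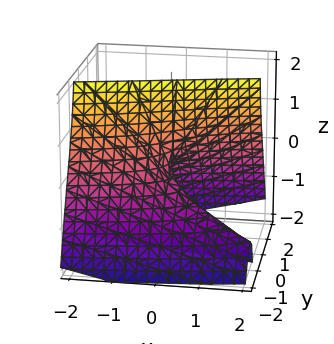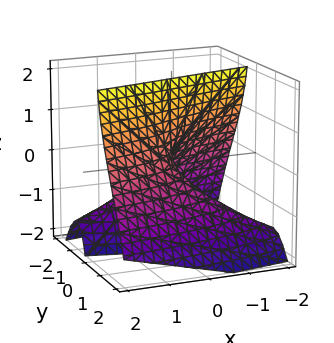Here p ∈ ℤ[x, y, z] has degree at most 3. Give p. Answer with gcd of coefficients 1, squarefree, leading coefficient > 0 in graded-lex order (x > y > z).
1. deg p = 3. A generic line meets the surface in up to 3 points.
2. Reading off the gridlines: it crosses the y-axis at the gridline y = 0; every point of the z-axis in the box is on the surface.
3. These observations pin down the coefficients.

y^3 + 2*y*z - x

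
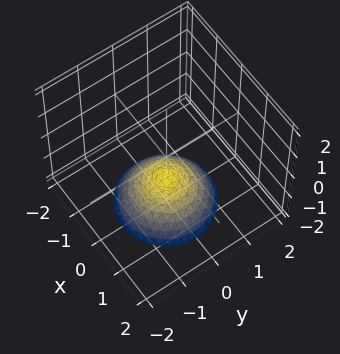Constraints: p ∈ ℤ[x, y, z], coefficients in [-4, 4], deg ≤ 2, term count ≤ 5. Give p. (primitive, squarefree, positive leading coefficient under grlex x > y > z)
1. Degree: no degree-1 surface has this shape, so deg p = 2.
2. Symmetries: rotational symmetry about the z-axis ⇒ p depends on x, y only through x² + y².
3. Checking where it meets the axes: a circular section at z = -2 has radius between 1 and 2; it misses every integer gridline on the y-axis; no x-intercept at any integer in the box; it crosses the z-axis at the gridline z = -1.
4. Matching integer coefficients to the picture gives p.

2*x^2 + 2*y^2 + 3*z + 3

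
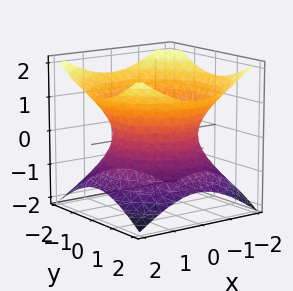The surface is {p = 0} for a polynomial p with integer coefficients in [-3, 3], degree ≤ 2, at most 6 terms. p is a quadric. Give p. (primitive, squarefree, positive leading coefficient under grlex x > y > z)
2*x^2 + 2*y^2 - 3*z^2 - 3

(a) deg p = 2.
(b) By symmetry, the surface is invariant under rotation about z: p = q(x² + y², z); it's symmetric under z → −z, forcing even powers of z.
(c) Reading off the gridlines: no z-intercept at any integer in the box; a circular section at z = 0 has radius between 1 and 2.
(d) Solving for integer coefficients yields p as stated.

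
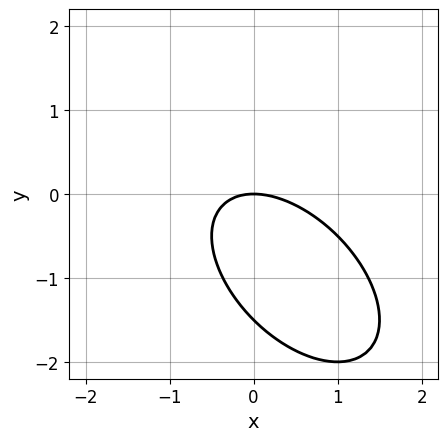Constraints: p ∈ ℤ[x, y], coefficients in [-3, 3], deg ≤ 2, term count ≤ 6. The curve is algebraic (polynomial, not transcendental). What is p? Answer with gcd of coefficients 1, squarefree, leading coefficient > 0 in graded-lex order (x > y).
2*x^2 + 2*x*y + 2*y^2 + 3*y

1. Degree: no degree-1 curve has this shape, so deg p = 2.
2. Against the integer gridlines: it meets the y-axis at y = 0 (among the integer gridlines); it crosses the x-axis at the gridline x = 0.
3. Matching integer coefficients to the picture gives p.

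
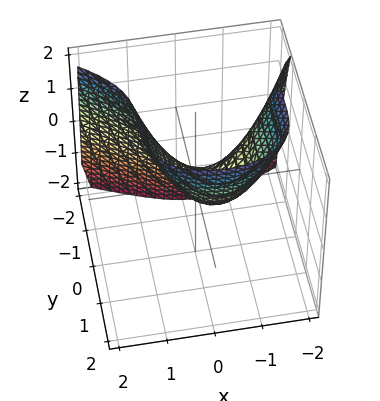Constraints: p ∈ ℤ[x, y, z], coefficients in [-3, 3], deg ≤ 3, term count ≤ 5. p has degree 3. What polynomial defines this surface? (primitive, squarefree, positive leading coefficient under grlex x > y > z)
deg p = 3.
Observable constraints: it meets the x-axis at x = 0 (among the integer gridlines); one z-axis crossing is at z = 0; it crosses the y-axis at the gridline y = 0.
Together with the visible shape, these determine p as stated.

2*y^3 + 3*x^2 + 2*x - 3*z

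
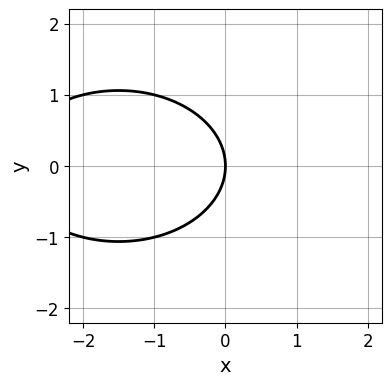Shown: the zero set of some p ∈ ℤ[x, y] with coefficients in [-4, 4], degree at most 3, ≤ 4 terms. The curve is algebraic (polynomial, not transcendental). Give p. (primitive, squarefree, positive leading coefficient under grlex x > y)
1. deg p = 2.
2. Symmetries: it's symmetric under y → −y, forcing even powers of y.
3. From the visible intercepts: one y-axis crossing is at y = 0; it crosses the x-axis at the gridline x = 0.
4. Fitting integer coefficients to these (and the overall shape) gives p.

x^2 + 2*y^2 + 3*x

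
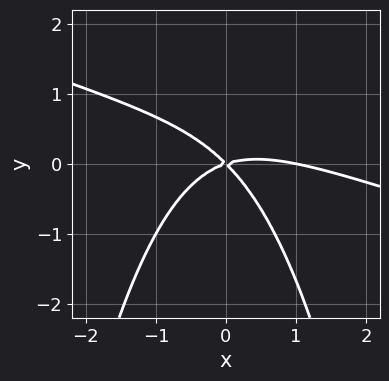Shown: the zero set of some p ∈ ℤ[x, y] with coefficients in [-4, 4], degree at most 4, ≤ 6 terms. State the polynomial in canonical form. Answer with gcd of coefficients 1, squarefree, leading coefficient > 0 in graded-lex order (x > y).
x^3 + 3*x^2*y - x^2 + 2*x*y + 3*y^2

(a) The degree is 3 — a generic line meets the curve in up to 3 points.
(b) Checking where it meets the axes: the x-axis gridline crossings are at x ∈ {0, 1}; it meets the y-axis at y = 0 (among the integer gridlines).
(c) The integer polynomial consistent with all of this is the stated p.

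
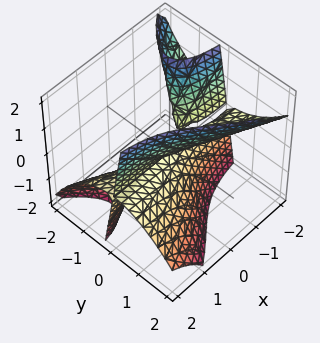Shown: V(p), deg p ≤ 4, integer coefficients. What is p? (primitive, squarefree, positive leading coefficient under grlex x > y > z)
(a) There are 3 components. Treating them together as one polynomial.
(b) The degree is 3 — no degree-2 surface has this shape.
(c) Reading off the gridlines: one y-axis crossing is at y = 0; one z-axis crossing is at z = 0.
(d) These observations pin down the coefficients. Check: (-1, 0, 0) on the x-axis lies on the surface, and p(-1, 0, 0) = 0. ✓

3*x*y*z + 2*y^3 - z^2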